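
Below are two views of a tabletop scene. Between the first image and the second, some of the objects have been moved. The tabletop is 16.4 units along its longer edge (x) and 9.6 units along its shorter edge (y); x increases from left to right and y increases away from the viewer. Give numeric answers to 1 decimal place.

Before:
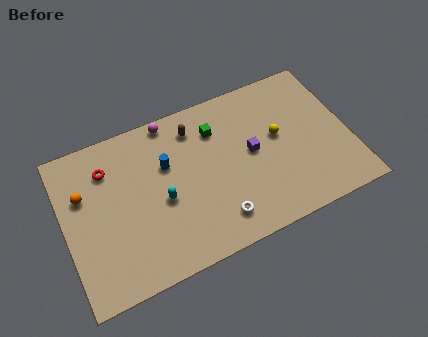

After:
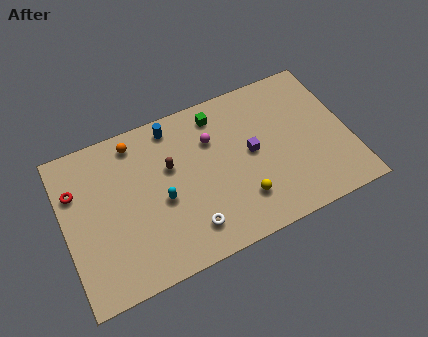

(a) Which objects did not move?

the purple cube and the cyan capsule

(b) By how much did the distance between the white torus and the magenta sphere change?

-2.1

Before: roughly 7.3 units apart; after: 5.2. That's 2.1 units closer together.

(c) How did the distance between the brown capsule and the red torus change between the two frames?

+0.3

They were about 5.1 units apart before and 5.4 after — 0.3 units further apart.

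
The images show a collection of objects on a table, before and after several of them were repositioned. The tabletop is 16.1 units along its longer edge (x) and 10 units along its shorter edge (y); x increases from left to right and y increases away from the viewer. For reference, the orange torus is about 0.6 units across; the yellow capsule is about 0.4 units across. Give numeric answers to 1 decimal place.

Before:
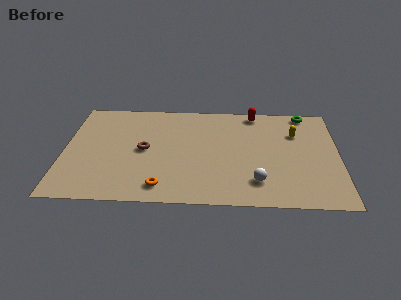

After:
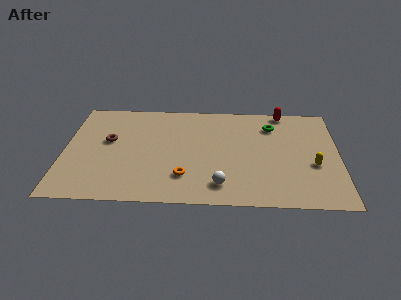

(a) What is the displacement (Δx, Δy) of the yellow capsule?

(1.0, -3.1)

From the two frames, the yellow capsule sits at roughly (13.6, 7.0) before and (14.6, 3.9) after.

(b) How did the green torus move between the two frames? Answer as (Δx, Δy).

(-2.0, -1.4)

From the two frames, the green torus sits at roughly (14.2, 9.1) before and (12.2, 7.7) after.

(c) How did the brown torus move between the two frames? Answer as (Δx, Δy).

(-2.1, 0.8)

From the two frames, the brown torus sits at roughly (4.7, 5.0) before and (2.6, 5.8) after.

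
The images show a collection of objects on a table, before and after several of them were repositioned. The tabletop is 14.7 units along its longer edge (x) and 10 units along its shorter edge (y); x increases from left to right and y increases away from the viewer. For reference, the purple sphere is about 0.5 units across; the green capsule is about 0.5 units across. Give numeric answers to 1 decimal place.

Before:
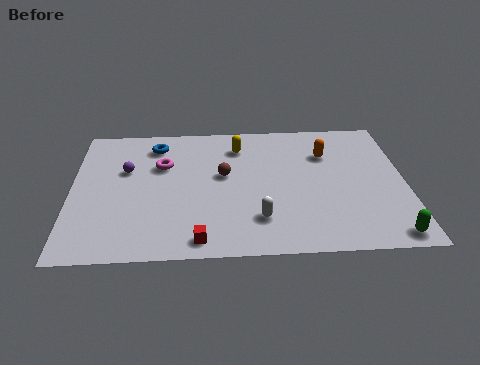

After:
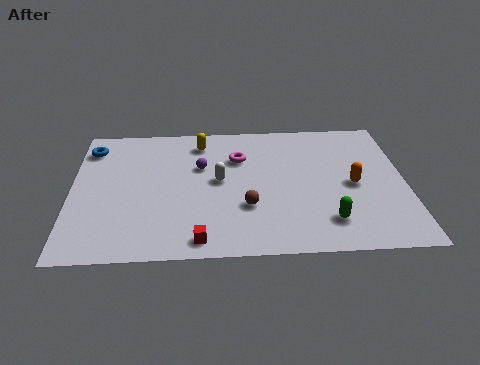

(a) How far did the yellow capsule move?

1.7

The yellow capsule was near (7.4, 7.9) before and (5.7, 8.3) after, so it travelled √(1.7² + 0.4²) ≈ 1.7 units.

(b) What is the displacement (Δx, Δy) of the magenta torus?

(3.4, 0.4)

From the two frames, the magenta torus sits at roughly (4.0, 6.6) before and (7.4, 7.0) after.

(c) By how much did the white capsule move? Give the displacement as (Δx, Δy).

(-1.7, 2.9)

The white capsule was at about (8.2, 2.4) and moved to about (6.5, 5.3).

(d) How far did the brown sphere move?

2.6

The brown sphere moved from about (6.7, 5.7) to (7.7, 3.3), a distance of √(1.0² + 2.4²) ≈ 2.6.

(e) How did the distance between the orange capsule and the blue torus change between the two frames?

+4.4

They were about 7.7 units apart before and 12.1 after — 4.4 units further apart.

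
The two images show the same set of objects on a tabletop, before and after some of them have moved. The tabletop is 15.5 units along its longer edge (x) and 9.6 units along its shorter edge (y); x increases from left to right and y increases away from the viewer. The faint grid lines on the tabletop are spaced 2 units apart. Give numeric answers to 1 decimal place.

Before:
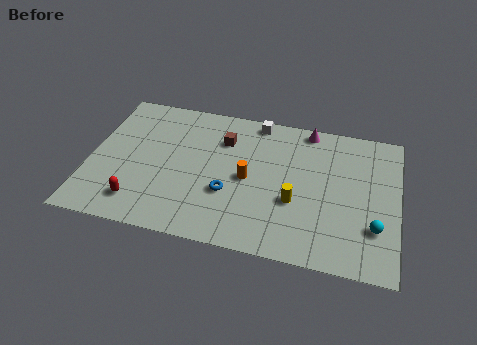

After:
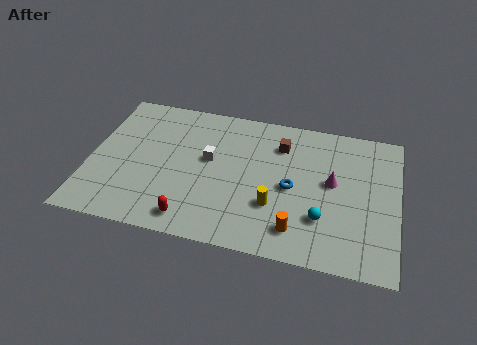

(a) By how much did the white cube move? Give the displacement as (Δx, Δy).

(-2.2, -3.2)

From the two frames, the white cube sits at roughly (8.2, 8.7) before and (6.0, 5.5) after.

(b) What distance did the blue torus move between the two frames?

3.3

From (7.1, 3.4) to (10.2, 4.5), the blue torus covered √(3.1² + 1.1²) ≈ 3.3 units.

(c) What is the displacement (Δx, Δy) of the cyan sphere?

(-2.6, 0.0)

From the two frames, the cyan sphere sits at roughly (14.4, 2.8) before and (11.8, 2.8) after.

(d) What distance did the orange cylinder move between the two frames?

3.8

The orange cylinder moved from about (8.0, 4.6) to (10.6, 1.8), a distance of √(2.6² + 2.8²) ≈ 3.8.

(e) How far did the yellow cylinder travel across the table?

1.1

The yellow cylinder was near (10.4, 3.6) before and (9.4, 3.1) after, so it travelled √(1.0² + 0.5²) ≈ 1.1 units.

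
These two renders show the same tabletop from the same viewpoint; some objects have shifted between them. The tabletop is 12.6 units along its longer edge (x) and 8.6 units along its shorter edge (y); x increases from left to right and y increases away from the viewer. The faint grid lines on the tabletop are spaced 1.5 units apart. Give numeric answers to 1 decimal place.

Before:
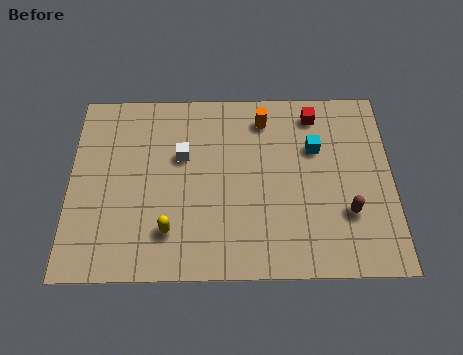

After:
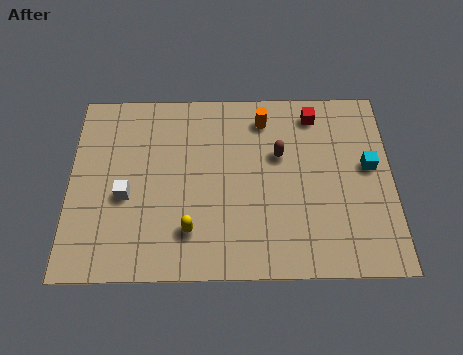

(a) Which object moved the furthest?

the brown capsule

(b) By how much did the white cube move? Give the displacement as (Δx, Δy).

(-2.2, -1.8)

The white cube was at about (4.4, 5.4) and moved to about (2.2, 3.6).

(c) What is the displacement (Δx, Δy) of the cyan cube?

(2.1, -0.9)

From the two frames, the cyan cube sits at roughly (9.6, 5.7) before and (11.7, 4.8) after.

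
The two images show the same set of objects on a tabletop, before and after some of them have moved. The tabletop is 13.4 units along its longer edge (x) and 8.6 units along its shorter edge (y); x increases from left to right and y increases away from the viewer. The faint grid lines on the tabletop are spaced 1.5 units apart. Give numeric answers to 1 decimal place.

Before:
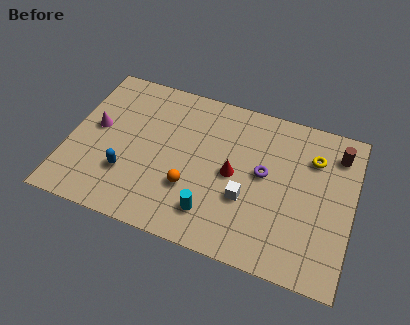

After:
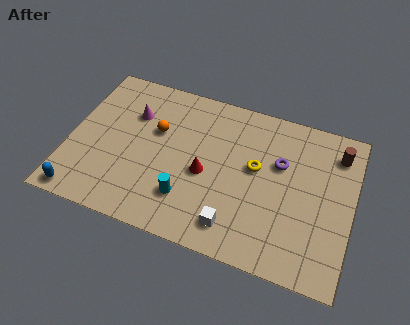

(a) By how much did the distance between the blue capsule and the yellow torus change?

-0.4

They were about 9.3 units apart before and 8.9 after — 0.4 units closer together.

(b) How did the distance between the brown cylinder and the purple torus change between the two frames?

-1.0

They were about 4.0 units apart before and 3.0 after — 1.0 units closer together.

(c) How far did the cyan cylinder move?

1.3

The cyan cylinder was near (7.0, 1.8) before and (5.8, 2.2) after, so it travelled √(1.2² + 0.4²) ≈ 1.3 units.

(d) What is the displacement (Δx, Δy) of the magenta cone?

(1.6, 1.3)

The magenta cone started near (1.2, 4.7) and ended near (2.8, 6.0).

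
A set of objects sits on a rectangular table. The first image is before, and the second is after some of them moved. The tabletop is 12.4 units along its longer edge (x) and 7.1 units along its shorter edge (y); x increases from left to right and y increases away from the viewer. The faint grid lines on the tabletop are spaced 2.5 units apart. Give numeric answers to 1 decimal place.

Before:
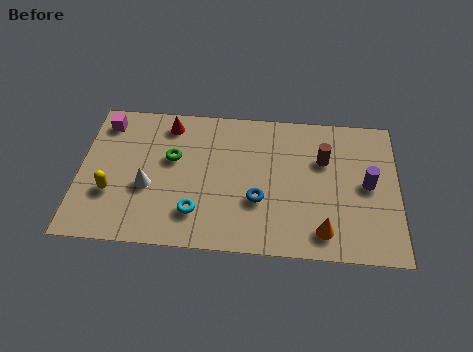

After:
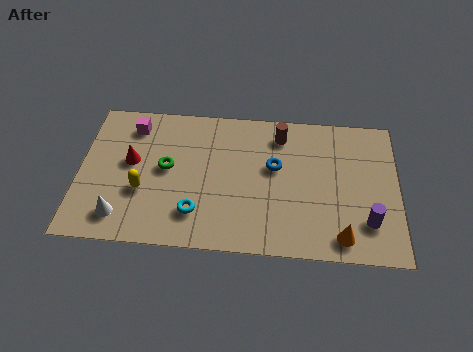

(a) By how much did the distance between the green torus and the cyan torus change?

-0.4

Before: roughly 2.8 units apart; after: 2.4. That's 0.4 units closer together.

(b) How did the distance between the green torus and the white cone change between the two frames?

+1.3

Before: roughly 1.7 units apart; after: 3.0. That's 1.3 units further apart.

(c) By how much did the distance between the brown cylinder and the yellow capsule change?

-2.3

Before: roughly 8.5 units apart; after: 6.2. That's 2.3 units closer together.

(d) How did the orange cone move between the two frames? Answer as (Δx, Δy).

(0.7, -0.2)

From the two frames, the orange cone sits at roughly (9.5, 1.2) before and (10.2, 1.0) after.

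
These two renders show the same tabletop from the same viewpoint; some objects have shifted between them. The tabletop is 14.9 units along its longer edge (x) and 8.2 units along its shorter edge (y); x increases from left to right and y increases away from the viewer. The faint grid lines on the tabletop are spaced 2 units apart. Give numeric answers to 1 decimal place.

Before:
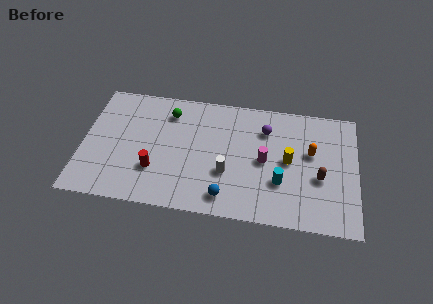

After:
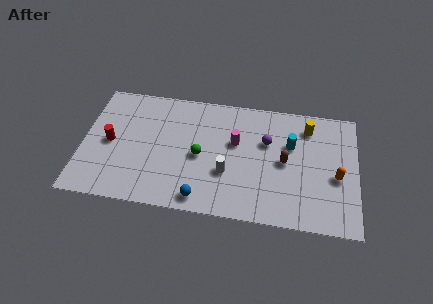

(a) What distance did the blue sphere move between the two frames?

1.3

From (7.9, 1.3) to (6.6, 1.0), the blue sphere covered √(1.3² + 0.3²) ≈ 1.3 units.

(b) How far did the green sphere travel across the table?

3.2

The green sphere was near (4.6, 6.5) before and (6.4, 3.8) after, so it travelled √(1.8² + 2.7²) ≈ 3.2 units.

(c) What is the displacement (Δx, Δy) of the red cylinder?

(-2.5, 1.5)

The red cylinder was at about (4.0, 2.5) and moved to about (1.5, 4.0).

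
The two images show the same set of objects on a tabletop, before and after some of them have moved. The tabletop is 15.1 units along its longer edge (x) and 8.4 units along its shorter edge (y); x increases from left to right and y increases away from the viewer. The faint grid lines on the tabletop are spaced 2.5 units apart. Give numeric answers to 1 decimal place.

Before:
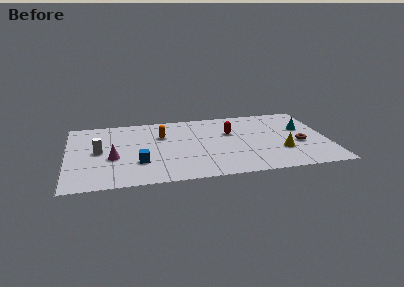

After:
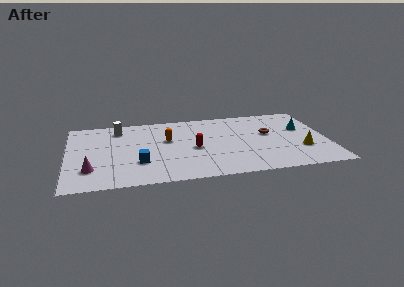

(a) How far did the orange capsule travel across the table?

0.7

The orange capsule was near (5.5, 5.7) before and (5.8, 5.1) after, so it travelled √(0.3² + 0.6²) ≈ 0.7 units.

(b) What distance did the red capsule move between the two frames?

2.7

The red capsule was near (9.5, 5.4) before and (7.3, 3.8) after, so it travelled √(2.2² + 1.6²) ≈ 2.7 units.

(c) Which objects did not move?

the blue cube and the cyan cone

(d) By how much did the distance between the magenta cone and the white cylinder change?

+3.8

Before: roughly 1.2 units apart; after: 5.0. That's 3.8 units further apart.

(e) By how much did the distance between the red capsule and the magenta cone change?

-1.0

Before: roughly 7.2 units apart; after: 6.2. That's 1.0 units closer together.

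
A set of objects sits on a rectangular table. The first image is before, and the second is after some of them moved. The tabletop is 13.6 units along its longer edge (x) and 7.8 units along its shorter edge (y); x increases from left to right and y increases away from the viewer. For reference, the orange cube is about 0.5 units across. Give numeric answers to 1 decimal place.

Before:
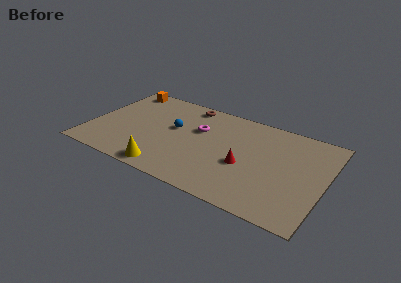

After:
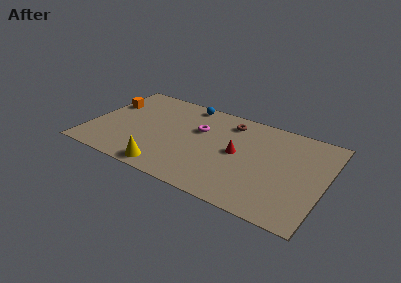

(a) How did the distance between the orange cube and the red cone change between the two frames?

-0.7

Before: roughly 8.6 units apart; after: 7.9. That's 0.7 units closer together.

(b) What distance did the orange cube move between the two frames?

1.8

The orange cube moved from about (1.3, 6.9) to (0.8, 5.2), a distance of √(0.5² + 1.7²) ≈ 1.8.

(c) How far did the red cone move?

0.9

The red cone was near (9.1, 3.2) before and (8.6, 4.0) after, so it travelled √(0.5² + 0.8²) ≈ 0.9 units.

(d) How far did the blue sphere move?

2.5

The blue sphere was near (4.8, 4.5) before and (5.2, 7.0) after, so it travelled √(0.4² + 2.5²) ≈ 2.5 units.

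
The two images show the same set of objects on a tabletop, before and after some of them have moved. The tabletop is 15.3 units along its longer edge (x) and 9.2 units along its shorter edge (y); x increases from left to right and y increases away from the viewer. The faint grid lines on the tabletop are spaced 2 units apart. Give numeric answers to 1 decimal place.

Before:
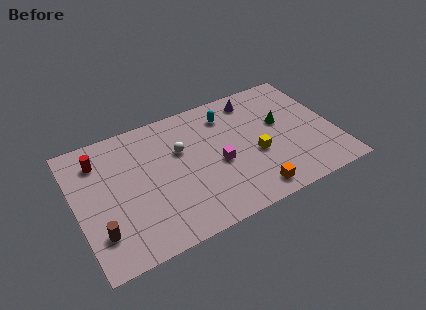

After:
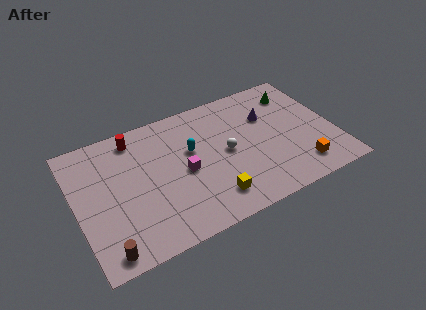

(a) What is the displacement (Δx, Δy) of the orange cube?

(3.0, 0.5)

The orange cube started near (9.9, 1.2) and ended near (12.9, 1.7).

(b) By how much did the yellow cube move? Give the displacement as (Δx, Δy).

(-2.9, -1.9)

The yellow cube was at about (10.5, 3.7) and moved to about (7.6, 1.8).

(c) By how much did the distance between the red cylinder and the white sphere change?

+1.2

The distance was about 4.9 in the first image and 6.1 in the second, so they moved 1.2 units further apart.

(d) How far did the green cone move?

2.2

The green cone moved from about (12.3, 5.4) to (13.5, 7.3), a distance of √(1.2² + 1.9²) ≈ 2.2.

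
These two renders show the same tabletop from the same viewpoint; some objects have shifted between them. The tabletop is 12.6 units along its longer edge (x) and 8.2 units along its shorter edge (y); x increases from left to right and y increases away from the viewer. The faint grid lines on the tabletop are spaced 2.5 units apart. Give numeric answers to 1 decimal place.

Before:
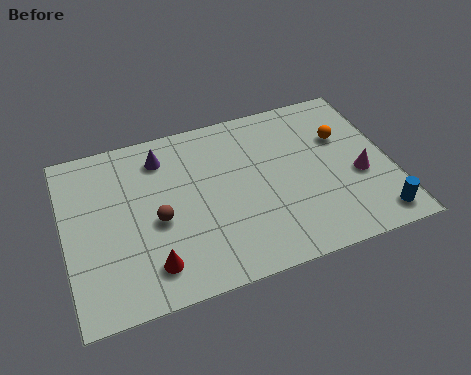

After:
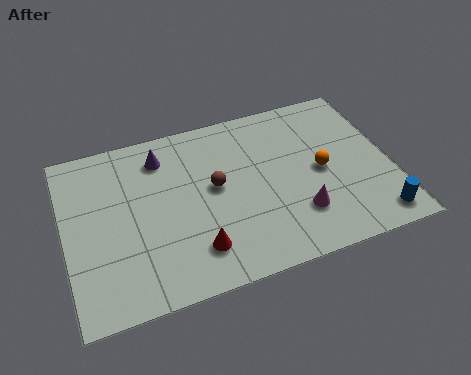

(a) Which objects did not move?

the blue cylinder and the purple cone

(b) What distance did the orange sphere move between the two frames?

1.7

The orange sphere was near (10.9, 5.4) before and (9.9, 4.0) after, so it travelled √(1.0² + 1.4²) ≈ 1.7 units.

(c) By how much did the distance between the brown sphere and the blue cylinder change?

-1.8

Before: roughly 8.6 units apart; after: 6.8. That's 1.8 units closer together.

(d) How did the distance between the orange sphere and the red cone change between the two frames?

-3.1

The distance was about 8.7 in the first image and 5.6 in the second, so they moved 3.1 units closer together.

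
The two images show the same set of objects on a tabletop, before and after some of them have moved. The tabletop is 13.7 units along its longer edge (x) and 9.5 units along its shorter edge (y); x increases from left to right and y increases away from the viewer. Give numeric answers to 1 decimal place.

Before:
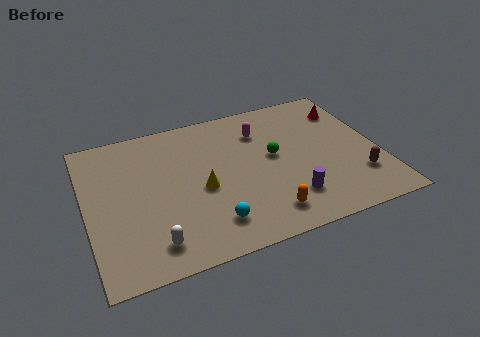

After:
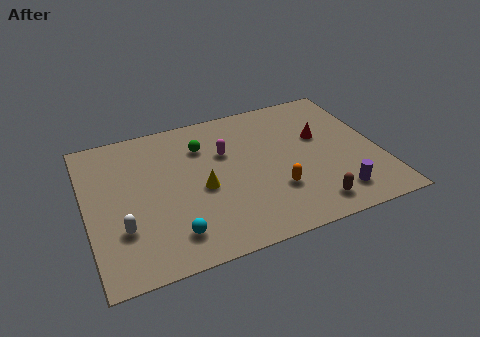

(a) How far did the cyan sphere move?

1.8

The cyan sphere was near (5.5, 1.9) before and (3.7, 1.8) after, so it travelled √(1.8² + 0.1²) ≈ 1.8 units.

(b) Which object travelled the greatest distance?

the green sphere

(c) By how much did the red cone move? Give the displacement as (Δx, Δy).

(-1.5, -1.5)

The red cone started near (12.6, 7.3) and ended near (11.1, 5.8).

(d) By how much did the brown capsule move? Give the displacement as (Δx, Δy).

(-2.4, -1.1)

The brown capsule was at about (12.5, 2.5) and moved to about (10.1, 1.4).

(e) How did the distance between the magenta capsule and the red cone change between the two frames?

+0.3

They were about 4.2 units apart before and 4.5 after — 0.3 units further apart.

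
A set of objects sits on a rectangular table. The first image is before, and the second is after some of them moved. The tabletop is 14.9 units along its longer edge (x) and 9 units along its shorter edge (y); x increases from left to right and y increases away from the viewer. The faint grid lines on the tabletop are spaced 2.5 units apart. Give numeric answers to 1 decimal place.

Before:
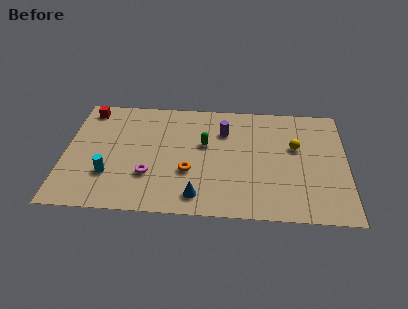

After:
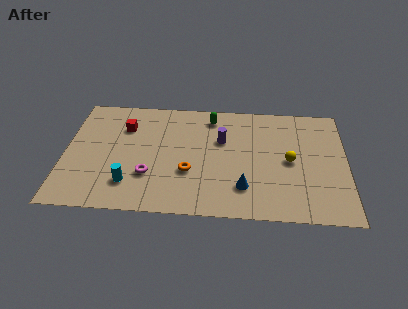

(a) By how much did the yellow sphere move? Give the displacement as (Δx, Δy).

(-0.3, -1.1)

The yellow sphere was at about (12.2, 5.5) and moved to about (11.9, 4.4).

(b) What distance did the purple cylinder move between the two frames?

0.7

From (8.4, 6.5) to (8.3, 5.8), the purple cylinder covered √(0.1² + 0.7²) ≈ 0.7 units.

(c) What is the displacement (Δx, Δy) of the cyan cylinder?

(1.1, -0.6)

The cyan cylinder was at about (2.4, 2.7) and moved to about (3.5, 2.1).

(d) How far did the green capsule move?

2.2

From (7.4, 5.4) to (7.7, 7.6), the green capsule covered √(0.3² + 2.2²) ≈ 2.2 units.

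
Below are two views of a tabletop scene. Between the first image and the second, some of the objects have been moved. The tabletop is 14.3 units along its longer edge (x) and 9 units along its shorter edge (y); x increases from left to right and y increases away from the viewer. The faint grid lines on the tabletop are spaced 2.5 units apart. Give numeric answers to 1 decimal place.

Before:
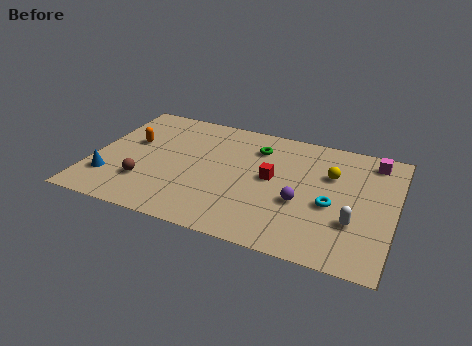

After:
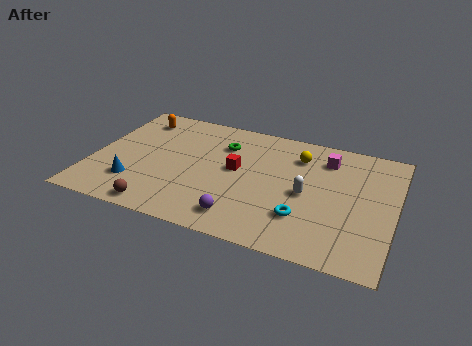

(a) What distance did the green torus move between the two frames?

1.6

The green torus moved from about (7.6, 6.9) to (6.0, 6.6), a distance of √(1.6² + 0.3²) ≈ 1.6.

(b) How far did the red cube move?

1.7

The red cube was near (8.5, 4.8) before and (6.8, 4.9) after, so it travelled √(1.7² + 0.1²) ≈ 1.7 units.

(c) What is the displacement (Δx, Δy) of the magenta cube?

(-2.2, -0.6)

The magenta cube started near (13.1, 7.7) and ended near (10.9, 7.1).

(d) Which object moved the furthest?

the purple sphere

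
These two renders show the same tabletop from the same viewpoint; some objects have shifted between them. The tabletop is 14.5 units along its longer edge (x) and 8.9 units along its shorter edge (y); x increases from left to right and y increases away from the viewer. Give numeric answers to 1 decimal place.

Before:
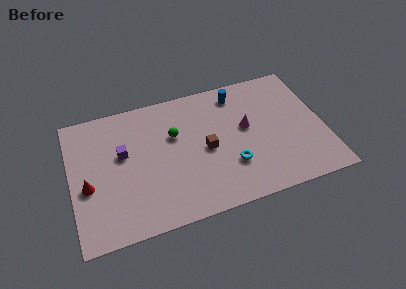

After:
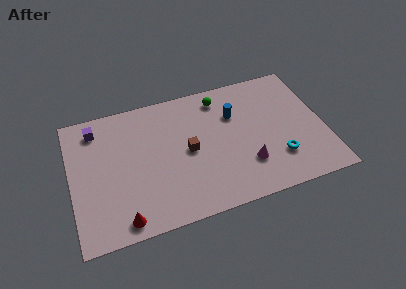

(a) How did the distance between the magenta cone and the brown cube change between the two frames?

+1.2

They were about 2.5 units apart before and 3.7 after — 1.2 units further apart.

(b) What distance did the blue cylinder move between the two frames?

1.4

From (9.8, 7.5) to (9.5, 6.1), the blue cylinder covered √(0.3² + 1.4²) ≈ 1.4 units.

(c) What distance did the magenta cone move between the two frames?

2.5

From (10.1, 5.0) to (9.9, 2.5), the magenta cone covered √(0.2² + 2.5²) ≈ 2.5 units.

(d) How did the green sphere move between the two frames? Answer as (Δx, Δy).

(2.8, 1.8)

The green sphere started near (6.0, 5.7) and ended near (8.8, 7.5).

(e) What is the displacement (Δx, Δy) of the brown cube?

(-1.0, 0.2)

The brown cube started near (7.7, 4.2) and ended near (6.7, 4.4).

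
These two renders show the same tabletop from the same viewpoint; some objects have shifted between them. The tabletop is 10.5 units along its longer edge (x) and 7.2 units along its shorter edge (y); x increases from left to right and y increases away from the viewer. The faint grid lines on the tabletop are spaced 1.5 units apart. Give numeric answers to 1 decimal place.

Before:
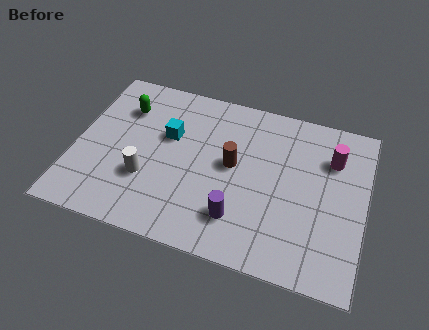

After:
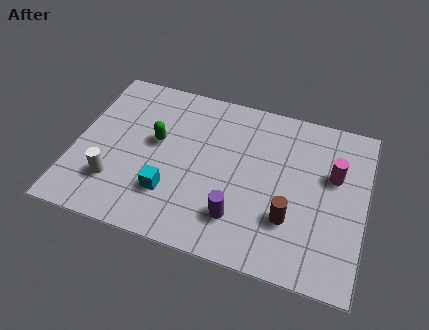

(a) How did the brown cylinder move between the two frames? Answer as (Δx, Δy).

(2.2, -1.7)

The brown cylinder was at about (5.7, 3.9) and moved to about (7.9, 2.2).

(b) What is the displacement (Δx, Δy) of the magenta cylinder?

(0.1, -0.7)

The magenta cylinder started near (9.2, 5.2) and ended near (9.3, 4.5).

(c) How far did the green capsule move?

1.8

The green capsule was near (1.6, 5.3) before and (2.9, 4.1) after, so it travelled √(1.3² + 1.2²) ≈ 1.8 units.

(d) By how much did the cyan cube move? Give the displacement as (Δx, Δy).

(0.3, -2.5)

From the two frames, the cyan cube sits at roughly (3.3, 4.5) before and (3.6, 2.0) after.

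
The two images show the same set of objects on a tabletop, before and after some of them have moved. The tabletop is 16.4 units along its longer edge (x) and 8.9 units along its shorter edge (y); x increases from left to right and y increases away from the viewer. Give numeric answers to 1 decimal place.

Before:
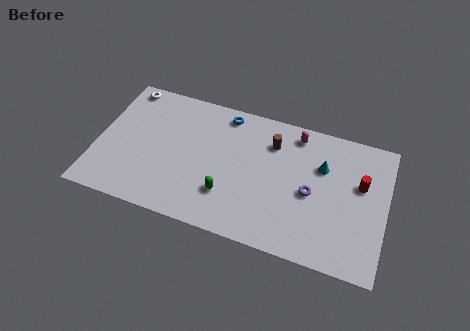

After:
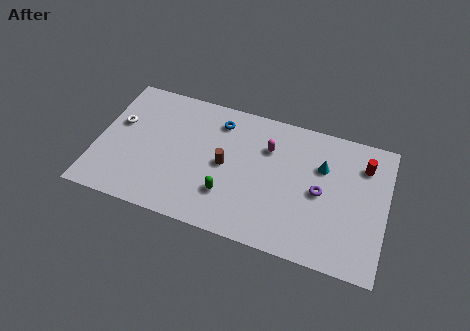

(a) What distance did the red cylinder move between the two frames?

1.3

From (14.9, 5.5) to (15.0, 6.8), the red cylinder covered √(0.1² + 1.3²) ≈ 1.3 units.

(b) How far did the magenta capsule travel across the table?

2.1

The magenta capsule was near (11.1, 7.7) before and (9.6, 6.3) after, so it travelled √(1.5² + 1.4²) ≈ 2.1 units.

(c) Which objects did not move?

the green capsule and the cyan cone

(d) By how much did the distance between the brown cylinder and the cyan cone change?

+2.6

They were about 3.0 units apart before and 5.6 after — 2.6 units further apart.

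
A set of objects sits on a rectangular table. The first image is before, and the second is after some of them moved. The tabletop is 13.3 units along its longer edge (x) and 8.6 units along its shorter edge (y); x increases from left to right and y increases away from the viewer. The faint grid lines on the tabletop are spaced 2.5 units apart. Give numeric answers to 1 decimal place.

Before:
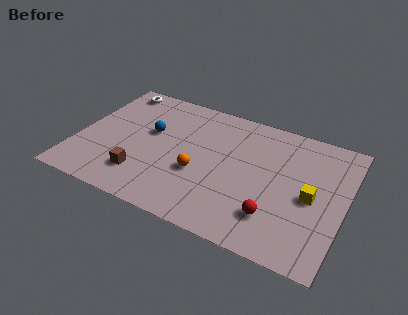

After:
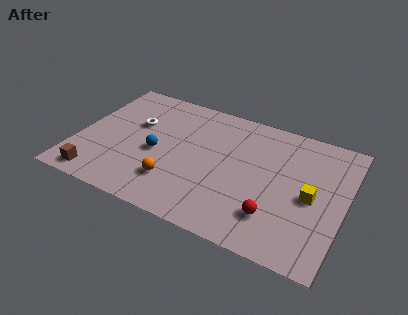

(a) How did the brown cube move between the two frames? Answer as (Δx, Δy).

(-2.1, -1.0)

From the two frames, the brown cube sits at roughly (3.5, 2.0) before and (1.4, 1.0) after.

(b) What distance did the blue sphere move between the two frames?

1.4

From (3.5, 5.1) to (4.0, 3.8), the blue sphere covered √(0.5² + 1.3²) ≈ 1.4 units.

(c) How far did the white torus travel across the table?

2.6

From (1.3, 7.6) to (2.7, 5.4), the white torus covered √(1.4² + 2.2²) ≈ 2.6 units.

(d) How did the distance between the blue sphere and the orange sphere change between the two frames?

-1.3

Before: roughly 3.2 units apart; after: 1.9. That's 1.3 units closer together.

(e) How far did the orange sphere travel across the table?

1.6

The orange sphere was near (6.2, 3.3) before and (5.1, 2.2) after, so it travelled √(1.1² + 1.1²) ≈ 1.6 units.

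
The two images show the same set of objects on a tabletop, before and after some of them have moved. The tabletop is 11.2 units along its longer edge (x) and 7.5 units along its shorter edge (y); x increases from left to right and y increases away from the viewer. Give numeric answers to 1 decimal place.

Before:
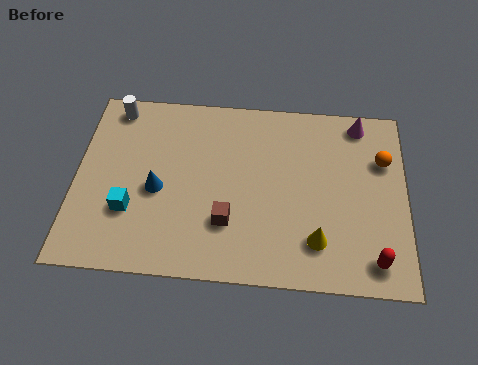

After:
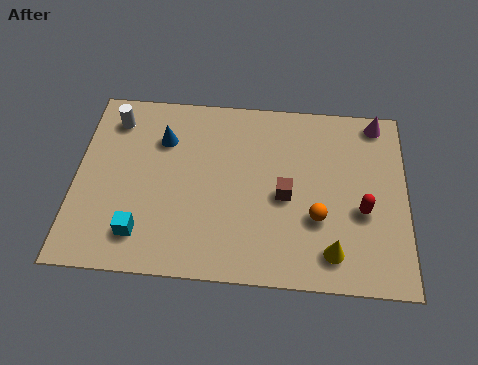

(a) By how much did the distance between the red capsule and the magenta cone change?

-1.8

They were about 5.5 units apart before and 3.7 after — 1.8 units closer together.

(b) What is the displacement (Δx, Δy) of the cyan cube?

(0.4, -0.9)

From the two frames, the cyan cube sits at roughly (1.9, 2.4) before and (2.3, 1.5) after.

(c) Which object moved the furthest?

the orange sphere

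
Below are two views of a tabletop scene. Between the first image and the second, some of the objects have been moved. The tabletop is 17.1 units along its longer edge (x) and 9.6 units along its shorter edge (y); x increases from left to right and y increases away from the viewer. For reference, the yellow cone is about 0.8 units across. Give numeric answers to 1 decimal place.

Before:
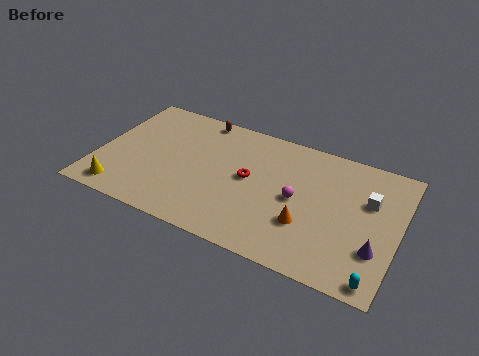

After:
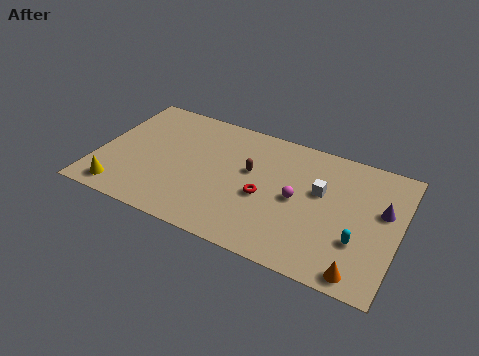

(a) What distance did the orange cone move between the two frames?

3.8

From (12.1, 3.1) to (15.3, 1.0), the orange cone covered √(3.2² + 2.1²) ≈ 3.8 units.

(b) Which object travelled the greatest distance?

the brown capsule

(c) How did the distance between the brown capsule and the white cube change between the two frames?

-6.3

They were about 10.3 units apart before and 4.0 after — 6.3 units closer together.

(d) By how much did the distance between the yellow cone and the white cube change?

-2.7

The distance was about 14.5 in the first image and 11.8 in the second, so they moved 2.7 units closer together.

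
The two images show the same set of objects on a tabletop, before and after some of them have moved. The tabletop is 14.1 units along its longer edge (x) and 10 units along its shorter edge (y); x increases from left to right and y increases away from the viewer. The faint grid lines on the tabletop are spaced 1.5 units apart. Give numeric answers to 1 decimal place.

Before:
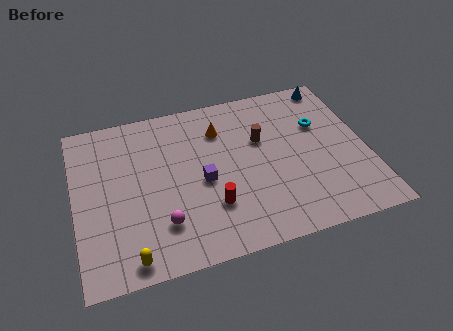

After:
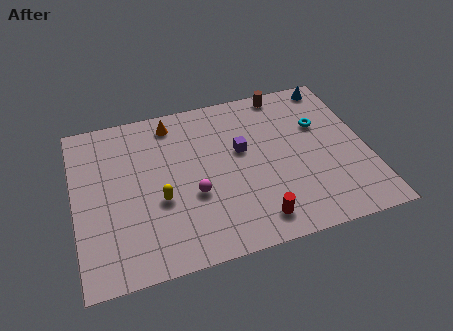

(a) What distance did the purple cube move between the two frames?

2.4

From (6.1, 4.5) to (8.1, 5.9), the purple cube covered √(2.0² + 1.4²) ≈ 2.4 units.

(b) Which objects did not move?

the cyan torus and the blue cone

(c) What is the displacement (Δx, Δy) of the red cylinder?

(2.0, -1.4)

From the two frames, the red cylinder sits at roughly (6.4, 2.9) before and (8.4, 1.5) after.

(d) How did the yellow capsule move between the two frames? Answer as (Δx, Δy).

(1.6, 2.9)

From the two frames, the yellow capsule sits at roughly (2.4, 1.0) before and (4.0, 3.9) after.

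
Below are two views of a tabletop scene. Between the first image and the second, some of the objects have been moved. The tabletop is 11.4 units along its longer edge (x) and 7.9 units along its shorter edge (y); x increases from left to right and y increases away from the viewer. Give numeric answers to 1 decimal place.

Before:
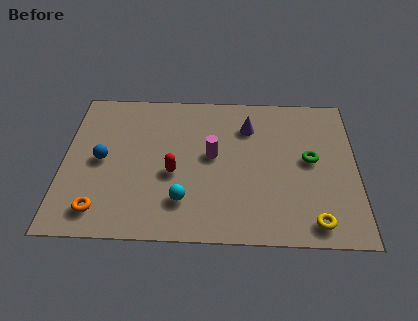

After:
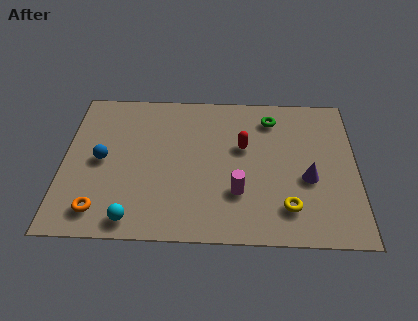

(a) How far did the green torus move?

2.7

From (9.6, 4.2) to (8.1, 6.4), the green torus covered √(1.5² + 2.2²) ≈ 2.7 units.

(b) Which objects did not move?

the blue sphere and the orange torus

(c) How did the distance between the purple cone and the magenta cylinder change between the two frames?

+0.7

They were about 2.1 units apart before and 2.8 after — 0.7 units further apart.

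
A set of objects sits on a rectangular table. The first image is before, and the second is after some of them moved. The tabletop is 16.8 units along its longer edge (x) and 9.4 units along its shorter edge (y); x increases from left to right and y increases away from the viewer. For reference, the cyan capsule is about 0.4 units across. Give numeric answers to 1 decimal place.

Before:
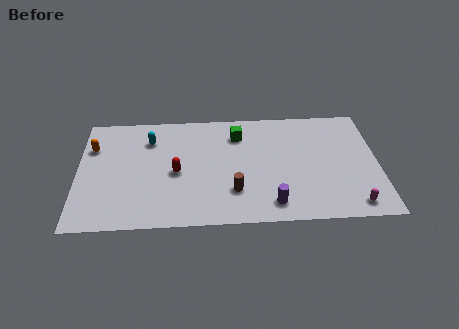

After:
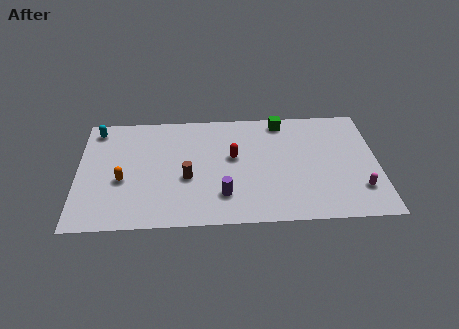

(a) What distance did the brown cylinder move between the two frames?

2.9

The brown cylinder moved from about (8.7, 2.6) to (6.1, 3.8), a distance of √(2.6² + 1.2²) ≈ 2.9.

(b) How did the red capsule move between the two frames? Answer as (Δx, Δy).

(3.2, 1.1)

The red capsule started near (5.5, 4.3) and ended near (8.7, 5.4).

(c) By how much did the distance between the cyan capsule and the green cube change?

+5.5

Before: roughly 5.0 units apart; after: 10.5. That's 5.5 units further apart.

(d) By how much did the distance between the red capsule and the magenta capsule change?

-2.7

Before: roughly 10.3 units apart; after: 7.6. That's 2.7 units closer together.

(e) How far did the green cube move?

2.7

The green cube moved from about (9.0, 7.3) to (11.5, 8.3), a distance of √(2.5² + 1.0²) ≈ 2.7.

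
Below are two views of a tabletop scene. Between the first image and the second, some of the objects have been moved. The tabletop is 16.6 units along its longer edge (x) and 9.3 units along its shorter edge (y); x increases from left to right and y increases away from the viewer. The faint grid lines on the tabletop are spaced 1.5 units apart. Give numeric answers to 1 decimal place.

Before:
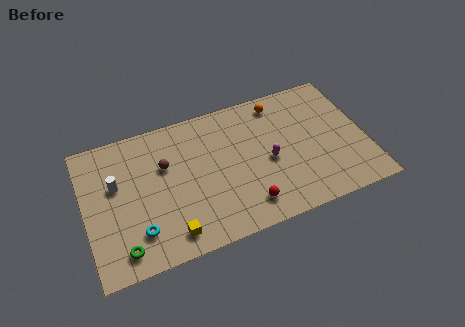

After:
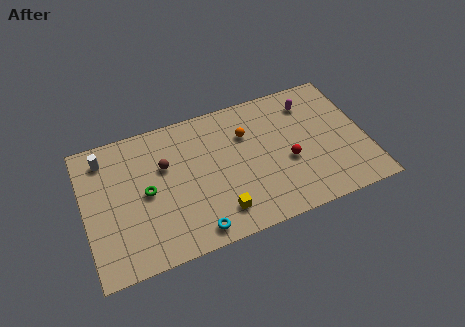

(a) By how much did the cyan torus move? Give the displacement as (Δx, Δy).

(3.2, -1.1)

The cyan torus was at about (2.9, 2.2) and moved to about (6.1, 1.1).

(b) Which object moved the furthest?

the magenta capsule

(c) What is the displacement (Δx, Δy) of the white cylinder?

(-0.5, 2.0)

The white cylinder was at about (1.9, 5.7) and moved to about (1.4, 7.7).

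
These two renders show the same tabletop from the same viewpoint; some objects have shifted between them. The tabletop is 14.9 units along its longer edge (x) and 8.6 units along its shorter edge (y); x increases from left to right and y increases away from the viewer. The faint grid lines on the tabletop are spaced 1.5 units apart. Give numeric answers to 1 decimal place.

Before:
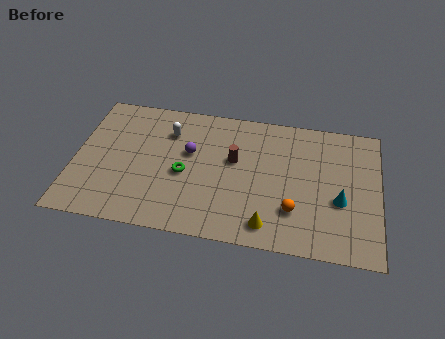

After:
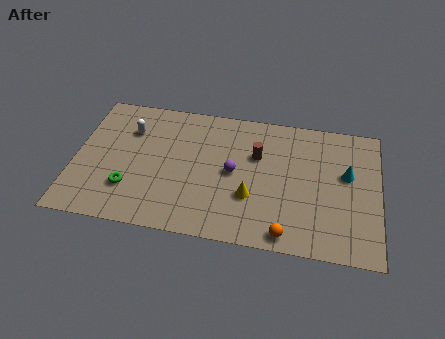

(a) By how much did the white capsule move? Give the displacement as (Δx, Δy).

(-1.9, -0.2)

The white capsule was at about (4.5, 6.4) and moved to about (2.6, 6.2).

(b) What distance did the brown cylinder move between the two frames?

1.2

From (7.8, 5.1) to (8.9, 5.6), the brown cylinder covered √(1.1² + 0.5²) ≈ 1.2 units.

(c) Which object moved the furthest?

the green torus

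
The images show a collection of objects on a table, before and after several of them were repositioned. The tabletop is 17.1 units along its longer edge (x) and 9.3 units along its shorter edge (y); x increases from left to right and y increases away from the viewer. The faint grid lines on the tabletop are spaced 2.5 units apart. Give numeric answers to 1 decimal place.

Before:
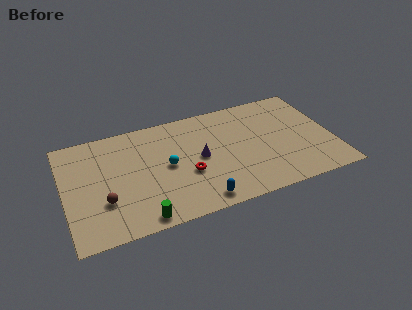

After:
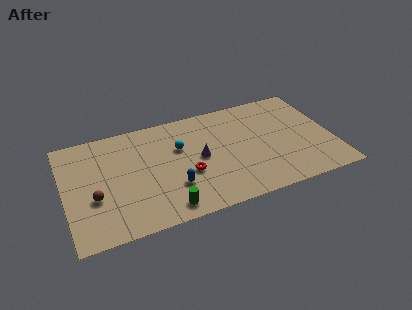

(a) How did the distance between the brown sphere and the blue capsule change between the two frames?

-1.2

They were about 6.1 units apart before and 4.9 after — 1.2 units closer together.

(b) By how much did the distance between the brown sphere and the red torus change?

+0.6

The distance was about 5.3 in the first image and 5.9 in the second, so they moved 0.6 units further apart.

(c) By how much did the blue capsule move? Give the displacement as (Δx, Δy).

(-1.5, 1.7)

The blue capsule started near (8.2, 1.1) and ended near (6.7, 2.8).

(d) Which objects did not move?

the purple cone and the red torus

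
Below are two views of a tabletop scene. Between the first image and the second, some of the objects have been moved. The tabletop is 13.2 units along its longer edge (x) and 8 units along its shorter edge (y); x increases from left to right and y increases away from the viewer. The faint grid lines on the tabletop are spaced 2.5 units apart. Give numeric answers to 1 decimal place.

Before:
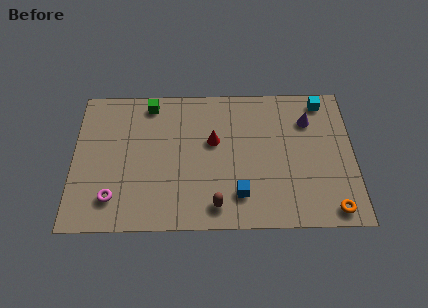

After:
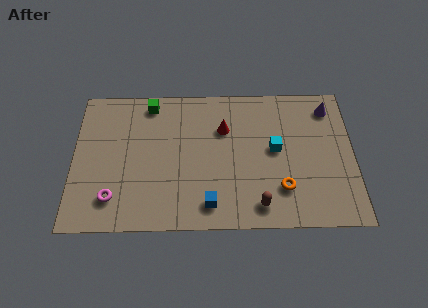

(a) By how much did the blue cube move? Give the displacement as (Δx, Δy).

(-1.4, -0.5)

The blue cube started near (7.8, 1.8) and ended near (6.4, 1.3).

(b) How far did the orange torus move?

2.6

The orange torus moved from about (12.1, 0.9) to (9.8, 2.1), a distance of √(2.3² + 1.2²) ≈ 2.6.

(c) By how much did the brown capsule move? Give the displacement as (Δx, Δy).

(2.0, 0.0)

From the two frames, the brown capsule sits at roughly (6.7, 1.2) before and (8.7, 1.2) after.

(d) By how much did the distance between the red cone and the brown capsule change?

+1.0

Before: roughly 3.6 units apart; after: 4.6. That's 1.0 units further apart.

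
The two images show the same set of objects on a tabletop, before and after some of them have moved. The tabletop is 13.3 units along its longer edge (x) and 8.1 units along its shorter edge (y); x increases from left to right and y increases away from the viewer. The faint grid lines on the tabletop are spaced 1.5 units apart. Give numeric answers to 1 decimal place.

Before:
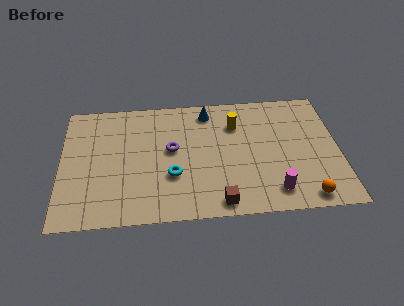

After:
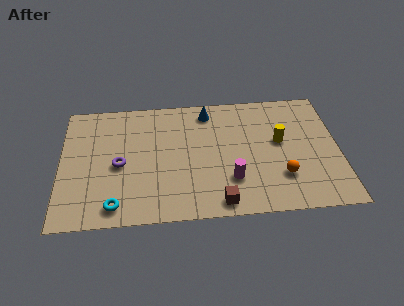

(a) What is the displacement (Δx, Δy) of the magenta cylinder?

(-2.0, 0.9)

The magenta cylinder started near (10.1, 1.4) and ended near (8.1, 2.3).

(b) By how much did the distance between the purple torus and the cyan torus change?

+0.9

They were about 1.7 units apart before and 2.6 after — 0.9 units further apart.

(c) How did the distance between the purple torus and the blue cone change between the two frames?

+2.4

They were about 3.0 units apart before and 5.4 after — 2.4 units further apart.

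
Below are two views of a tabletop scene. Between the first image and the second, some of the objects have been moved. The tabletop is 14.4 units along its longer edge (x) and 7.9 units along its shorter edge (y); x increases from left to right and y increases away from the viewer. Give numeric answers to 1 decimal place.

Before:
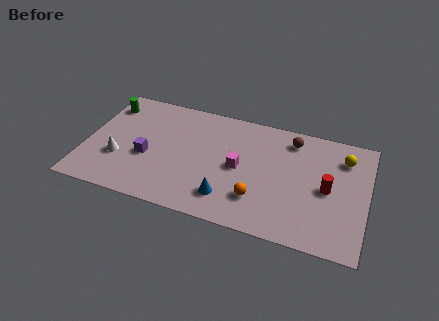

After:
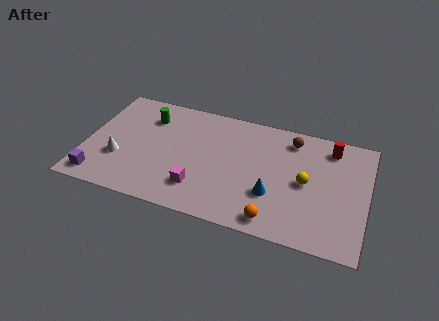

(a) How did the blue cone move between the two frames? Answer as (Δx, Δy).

(2.2, 0.9)

The blue cone started near (7.5, 1.7) and ended near (9.7, 2.6).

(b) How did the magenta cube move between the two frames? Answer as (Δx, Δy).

(-1.9, -2.0)

The magenta cube started near (7.9, 3.9) and ended near (6.0, 1.9).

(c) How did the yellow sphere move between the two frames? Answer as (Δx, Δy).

(-1.8, -2.2)

The yellow sphere was at about (13.1, 6.1) and moved to about (11.3, 3.9).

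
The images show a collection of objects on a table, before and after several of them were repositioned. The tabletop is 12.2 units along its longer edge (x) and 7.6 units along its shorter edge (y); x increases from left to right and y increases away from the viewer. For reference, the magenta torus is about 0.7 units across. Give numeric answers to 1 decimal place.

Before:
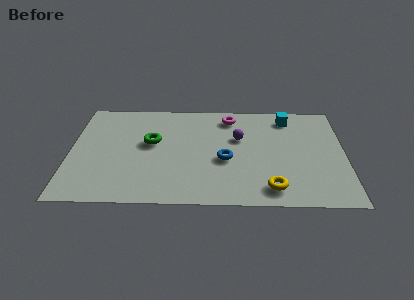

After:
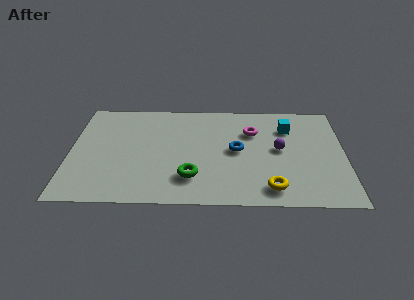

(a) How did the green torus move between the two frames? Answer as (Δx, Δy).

(1.8, -2.5)

From the two frames, the green torus sits at roughly (3.6, 4.4) before and (5.4, 1.9) after.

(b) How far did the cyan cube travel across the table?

0.8

The cyan cube moved from about (9.7, 6.4) to (9.7, 5.6), a distance of √(0.0² + 0.8²) ≈ 0.8.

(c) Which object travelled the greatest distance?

the green torus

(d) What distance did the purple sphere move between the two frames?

2.0

The purple sphere was near (7.5, 4.8) before and (9.3, 4.0) after, so it travelled √(1.8² + 0.8²) ≈ 2.0 units.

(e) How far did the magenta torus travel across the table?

1.5

The magenta torus was near (7.1, 6.4) before and (8.1, 5.3) after, so it travelled √(1.0² + 1.1²) ≈ 1.5 units.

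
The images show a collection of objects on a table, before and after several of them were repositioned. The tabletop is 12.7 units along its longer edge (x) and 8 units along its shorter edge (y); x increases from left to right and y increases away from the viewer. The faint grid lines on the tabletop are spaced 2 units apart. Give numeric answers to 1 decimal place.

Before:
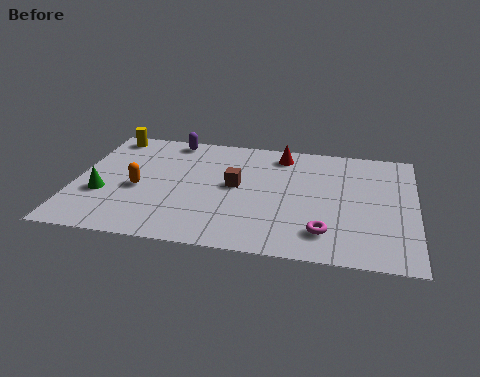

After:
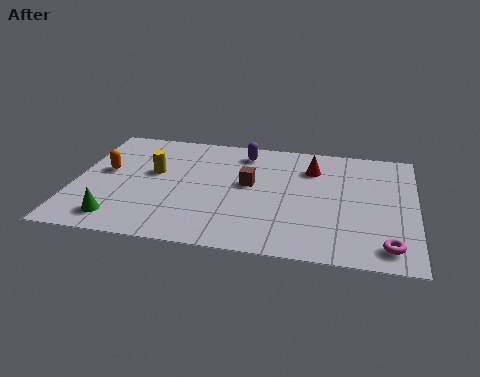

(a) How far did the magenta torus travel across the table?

2.4

The magenta torus was near (9.4, 1.7) before and (11.7, 1.2) after, so it travelled √(2.3² + 0.5²) ≈ 2.4 units.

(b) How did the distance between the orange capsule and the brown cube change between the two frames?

+1.7

They were about 3.7 units apart before and 5.4 after — 1.7 units further apart.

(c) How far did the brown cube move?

0.5

From (6.0, 4.3) to (6.5, 4.5), the brown cube covered √(0.5² + 0.2²) ≈ 0.5 units.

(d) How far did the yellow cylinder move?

3.1

From (1.0, 7.1) to (2.9, 4.7), the yellow cylinder covered √(1.9² + 2.4²) ≈ 3.1 units.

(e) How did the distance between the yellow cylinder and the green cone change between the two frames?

-0.6

They were about 4.2 units apart before and 3.6 after — 0.6 units closer together.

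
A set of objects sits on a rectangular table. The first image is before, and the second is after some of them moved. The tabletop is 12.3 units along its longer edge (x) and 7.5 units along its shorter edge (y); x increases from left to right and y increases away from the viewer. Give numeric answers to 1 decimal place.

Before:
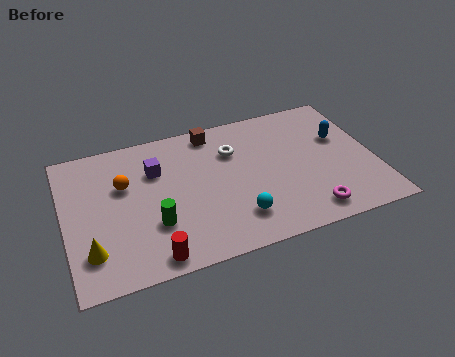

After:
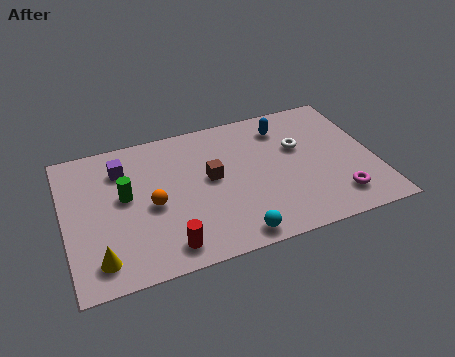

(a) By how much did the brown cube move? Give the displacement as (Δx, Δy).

(-0.3, -2.5)

The brown cube started near (6.1, 6.6) and ended near (5.8, 4.1).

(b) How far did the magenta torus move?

1.3

From (9.4, 1.1) to (10.6, 1.5), the magenta torus covered √(1.2² + 0.4²) ≈ 1.3 units.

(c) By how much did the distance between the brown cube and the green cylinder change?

-1.6

The distance was about 5.0 in the first image and 3.4 in the second, so they moved 1.6 units closer together.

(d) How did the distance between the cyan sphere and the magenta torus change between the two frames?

+1.4

Before: roughly 2.9 units apart; after: 4.3. That's 1.4 units further apart.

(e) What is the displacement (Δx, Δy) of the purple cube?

(-1.3, 0.5)

From the two frames, the purple cube sits at roughly (3.7, 5.2) before and (2.4, 5.7) after.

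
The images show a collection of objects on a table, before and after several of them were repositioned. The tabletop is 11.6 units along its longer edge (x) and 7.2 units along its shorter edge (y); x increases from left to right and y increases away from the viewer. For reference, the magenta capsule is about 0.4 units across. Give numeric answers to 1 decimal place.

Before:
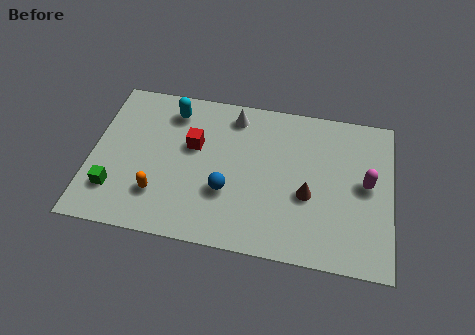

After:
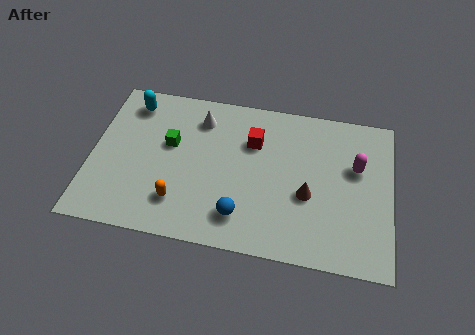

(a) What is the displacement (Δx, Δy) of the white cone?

(-1.3, -0.4)

From the two frames, the white cone sits at roughly (5.4, 6.1) before and (4.1, 5.7) after.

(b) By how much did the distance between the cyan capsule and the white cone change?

+0.3

Before: roughly 2.4 units apart; after: 2.7. That's 0.3 units further apart.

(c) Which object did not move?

the brown cone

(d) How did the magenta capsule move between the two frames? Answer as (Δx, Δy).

(-0.4, 0.7)

From the two frames, the magenta capsule sits at roughly (10.6, 3.8) before and (10.2, 4.5) after.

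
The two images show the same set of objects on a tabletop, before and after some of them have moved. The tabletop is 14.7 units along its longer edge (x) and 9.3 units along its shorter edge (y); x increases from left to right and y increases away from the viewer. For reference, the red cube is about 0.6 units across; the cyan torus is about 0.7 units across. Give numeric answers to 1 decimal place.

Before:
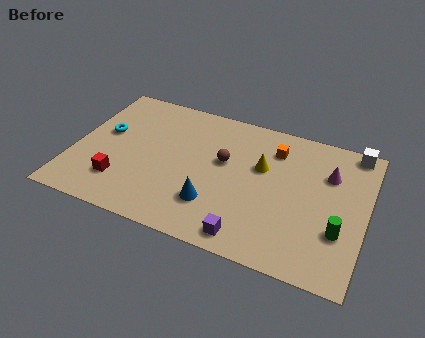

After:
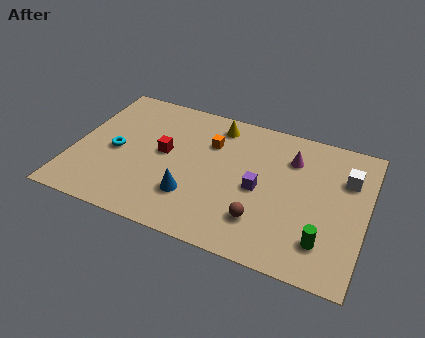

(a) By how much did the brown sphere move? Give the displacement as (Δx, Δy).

(2.2, -3.2)

The brown sphere was at about (7.5, 5.5) and moved to about (9.7, 2.3).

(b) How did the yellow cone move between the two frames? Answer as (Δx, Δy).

(-2.5, 2.1)

The yellow cone started near (9.4, 5.8) and ended near (6.9, 7.9).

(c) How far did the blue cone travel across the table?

1.1

The blue cone moved from about (7.3, 2.5) to (6.2, 2.6), a distance of √(1.1² + 0.1²) ≈ 1.1.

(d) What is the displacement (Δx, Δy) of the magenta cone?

(-1.9, 0.4)

The magenta cone started near (12.7, 6.5) and ended near (10.8, 6.9).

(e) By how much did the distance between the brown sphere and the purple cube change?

-2.7

Before: roughly 4.7 units apart; after: 2.0. That's 2.7 units closer together.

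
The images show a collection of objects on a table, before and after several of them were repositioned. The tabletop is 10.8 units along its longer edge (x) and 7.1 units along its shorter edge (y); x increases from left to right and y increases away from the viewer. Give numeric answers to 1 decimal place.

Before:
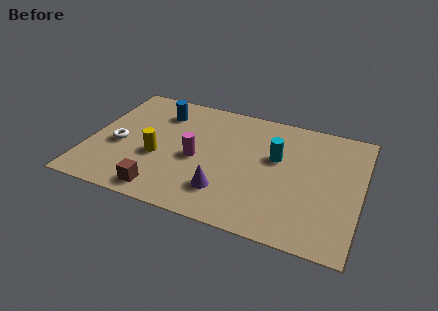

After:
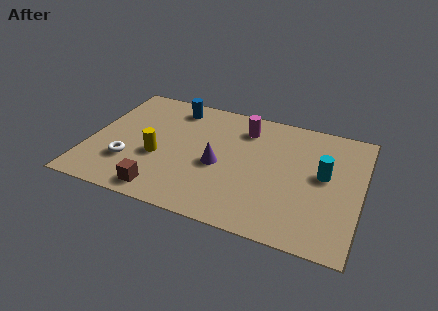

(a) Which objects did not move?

the brown cube and the yellow cylinder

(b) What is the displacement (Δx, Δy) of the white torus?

(0.5, -0.9)

The white torus was at about (1.2, 3.0) and moved to about (1.7, 2.1).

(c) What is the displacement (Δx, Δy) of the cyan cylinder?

(1.9, -0.4)

From the two frames, the cyan cylinder sits at roughly (7.4, 4.3) before and (9.3, 3.9) after.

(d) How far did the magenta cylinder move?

2.9

The magenta cylinder moved from about (4.3, 3.2) to (6.0, 5.6), a distance of √(1.7² + 2.4²) ≈ 2.9.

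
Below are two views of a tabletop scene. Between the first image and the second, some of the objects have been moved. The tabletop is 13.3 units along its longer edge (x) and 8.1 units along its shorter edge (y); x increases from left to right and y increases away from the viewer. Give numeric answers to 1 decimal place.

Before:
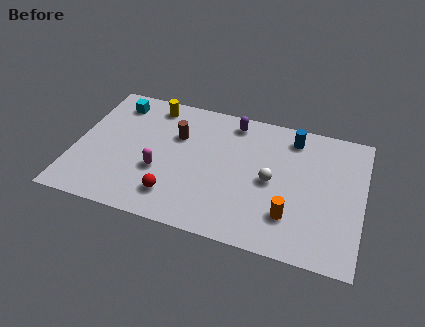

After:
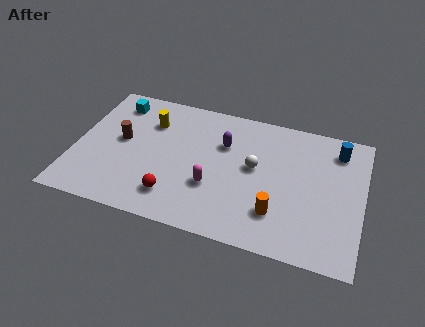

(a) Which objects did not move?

the red sphere and the cyan cube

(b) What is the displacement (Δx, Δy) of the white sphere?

(-0.8, 0.6)

From the two frames, the white sphere sits at roughly (9.1, 3.9) before and (8.3, 4.5) after.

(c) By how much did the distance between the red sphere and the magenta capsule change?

+0.5

The distance was about 1.5 in the first image and 2.0 in the second, so they moved 0.5 units further apart.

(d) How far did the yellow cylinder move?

1.1

The yellow cylinder was near (3.3, 7.0) before and (3.3, 5.9) after, so it travelled √(0.0² + 1.1²) ≈ 1.1 units.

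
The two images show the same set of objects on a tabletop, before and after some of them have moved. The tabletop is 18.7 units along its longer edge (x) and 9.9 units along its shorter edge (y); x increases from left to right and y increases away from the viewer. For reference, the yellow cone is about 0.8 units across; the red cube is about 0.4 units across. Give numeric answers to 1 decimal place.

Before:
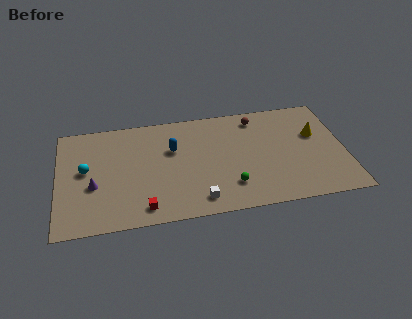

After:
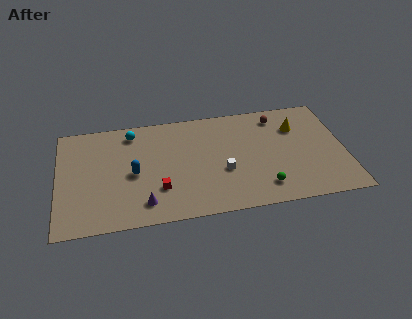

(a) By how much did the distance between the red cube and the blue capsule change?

-3.1

They were about 5.4 units apart before and 2.3 after — 3.1 units closer together.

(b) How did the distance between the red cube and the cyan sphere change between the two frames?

+0.3

They were about 5.4 units apart before and 5.7 after — 0.3 units further apart.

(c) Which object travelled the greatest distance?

the cyan sphere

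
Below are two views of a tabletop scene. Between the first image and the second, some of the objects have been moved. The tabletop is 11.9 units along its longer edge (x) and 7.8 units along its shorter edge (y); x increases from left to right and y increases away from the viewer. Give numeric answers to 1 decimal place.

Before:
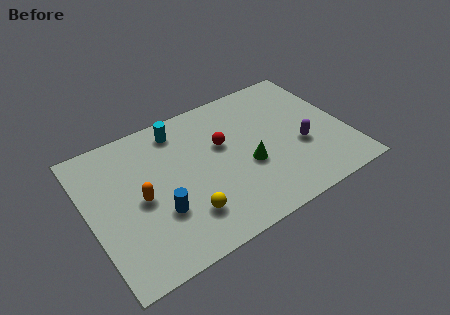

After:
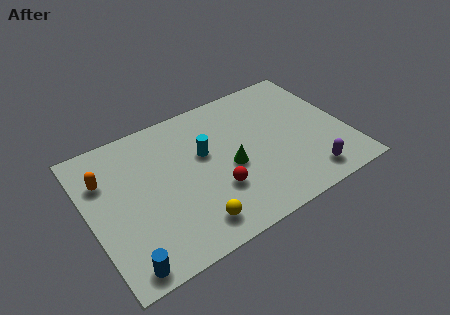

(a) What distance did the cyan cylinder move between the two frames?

2.1

The cyan cylinder was near (4.5, 6.6) before and (5.4, 4.7) after, so it travelled √(0.9² + 1.9²) ≈ 2.1 units.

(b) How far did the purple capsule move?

1.8

The purple capsule was near (9.7, 3.0) before and (9.7, 1.2) after, so it travelled √(0.0² + 1.8²) ≈ 1.8 units.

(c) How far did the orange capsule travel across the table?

2.3

The orange capsule was near (2.3, 3.7) before and (0.9, 5.5) after, so it travelled √(1.4² + 1.8²) ≈ 2.3 units.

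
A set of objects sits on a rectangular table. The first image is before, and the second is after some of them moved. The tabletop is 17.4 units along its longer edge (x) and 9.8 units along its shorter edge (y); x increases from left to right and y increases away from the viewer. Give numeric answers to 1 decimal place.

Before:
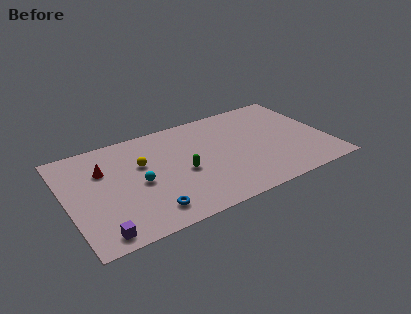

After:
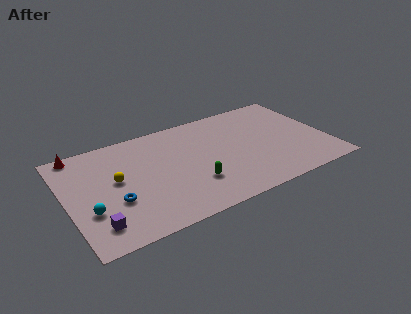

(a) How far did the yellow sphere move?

2.0

The yellow sphere was near (5.1, 6.2) before and (3.3, 5.4) after, so it travelled √(1.8² + 0.8²) ≈ 2.0 units.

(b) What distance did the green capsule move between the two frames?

1.5

The green capsule was near (7.6, 4.3) before and (8.1, 2.9) after, so it travelled √(0.5² + 1.4²) ≈ 1.5 units.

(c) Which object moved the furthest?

the cyan sphere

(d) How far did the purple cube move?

0.8

The purple cube was near (1.7, 1.1) before and (1.6, 1.9) after, so it travelled √(0.1² + 0.8²) ≈ 0.8 units.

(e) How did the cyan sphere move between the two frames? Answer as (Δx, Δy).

(-3.4, -1.2)

From the two frames, the cyan sphere sits at roughly (4.7, 4.5) before and (1.3, 3.3) after.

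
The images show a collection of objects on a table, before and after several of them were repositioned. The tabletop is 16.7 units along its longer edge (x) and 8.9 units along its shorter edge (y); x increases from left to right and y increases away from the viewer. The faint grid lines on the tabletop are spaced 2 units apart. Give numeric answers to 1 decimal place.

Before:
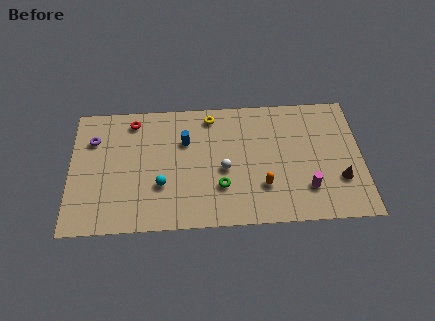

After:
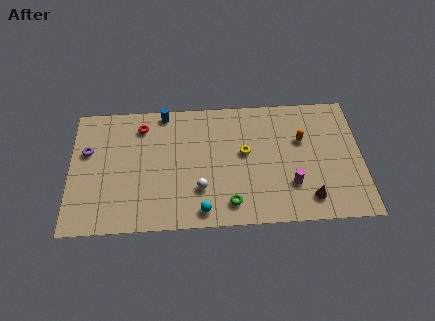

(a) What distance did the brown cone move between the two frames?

2.2

The brown cone moved from about (15.4, 2.8) to (13.6, 1.6), a distance of √(1.8² + 1.2²) ≈ 2.2.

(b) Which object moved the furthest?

the orange capsule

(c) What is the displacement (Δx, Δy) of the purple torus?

(-0.3, -0.8)

The purple torus was at about (1.3, 6.4) and moved to about (1.0, 5.6).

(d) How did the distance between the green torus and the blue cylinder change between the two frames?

+3.7

They were about 3.9 units apart before and 7.6 after — 3.7 units further apart.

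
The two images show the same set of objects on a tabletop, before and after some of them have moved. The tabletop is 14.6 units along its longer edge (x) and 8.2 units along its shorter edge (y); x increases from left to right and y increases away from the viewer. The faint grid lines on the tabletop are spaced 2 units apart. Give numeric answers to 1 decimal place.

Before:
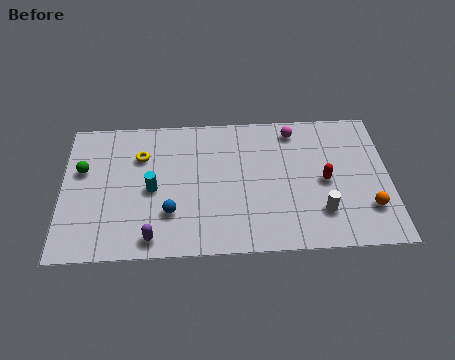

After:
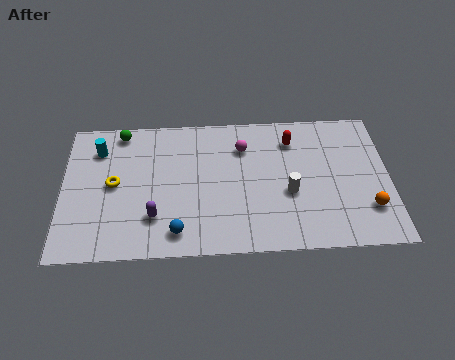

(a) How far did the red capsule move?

2.9

From (11.7, 3.9) to (10.3, 6.4), the red capsule covered √(1.4² + 2.5²) ≈ 2.9 units.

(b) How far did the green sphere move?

2.8

The green sphere moved from about (0.9, 5.1) to (2.6, 7.3), a distance of √(1.7² + 2.2²) ≈ 2.8.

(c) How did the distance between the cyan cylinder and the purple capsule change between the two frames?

+2.0

Before: roughly 2.8 units apart; after: 4.8. That's 2.0 units further apart.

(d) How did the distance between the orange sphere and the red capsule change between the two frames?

+2.8

Before: roughly 2.5 units apart; after: 5.3. That's 2.8 units further apart.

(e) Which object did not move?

the orange sphere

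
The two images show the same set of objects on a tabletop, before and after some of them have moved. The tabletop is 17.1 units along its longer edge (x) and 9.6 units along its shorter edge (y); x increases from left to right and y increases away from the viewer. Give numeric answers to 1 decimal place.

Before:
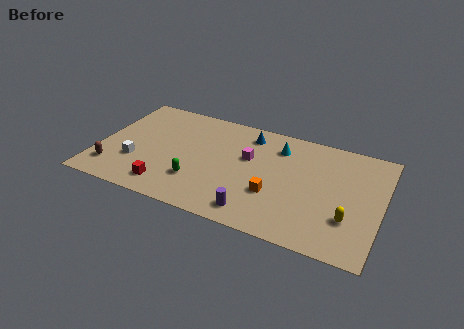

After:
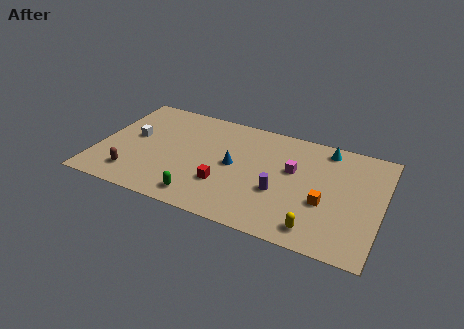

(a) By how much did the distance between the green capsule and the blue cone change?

-2.1

The distance was about 5.9 in the first image and 3.8 in the second, so they moved 2.1 units closer together.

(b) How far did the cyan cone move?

2.9

From (10.7, 7.5) to (13.5, 8.4), the cyan cone covered √(2.8² + 0.9²) ≈ 2.9 units.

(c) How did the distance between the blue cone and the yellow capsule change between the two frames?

-1.9

The distance was about 8.3 in the first image and 6.4 in the second, so they moved 1.9 units closer together.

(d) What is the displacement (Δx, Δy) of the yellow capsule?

(-1.8, -1.5)

From the two frames, the yellow capsule sits at roughly (15.3, 2.9) before and (13.5, 1.4) after.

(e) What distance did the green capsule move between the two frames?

1.4

The green capsule moved from about (6.2, 2.7) to (6.6, 1.4), a distance of √(0.4² + 1.3²) ≈ 1.4.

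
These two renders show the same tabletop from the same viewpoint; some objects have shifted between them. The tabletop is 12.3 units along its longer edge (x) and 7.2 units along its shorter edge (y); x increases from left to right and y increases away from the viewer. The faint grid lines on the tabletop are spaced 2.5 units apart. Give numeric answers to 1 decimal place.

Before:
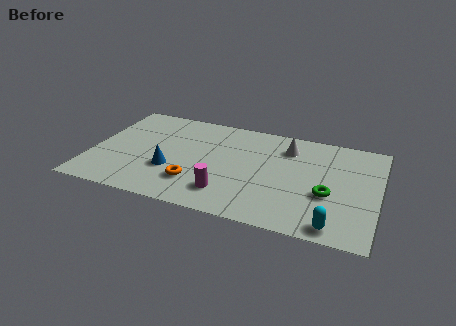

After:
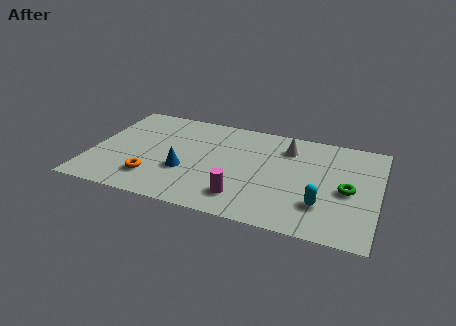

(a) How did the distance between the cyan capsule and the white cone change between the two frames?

-1.3

They were about 5.3 units apart before and 4.0 after — 1.3 units closer together.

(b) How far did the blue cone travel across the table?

0.6

The blue cone moved from about (3.5, 2.5) to (4.1, 2.6), a distance of √(0.6² + 0.1²) ≈ 0.6.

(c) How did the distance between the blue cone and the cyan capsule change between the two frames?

-1.4

The distance was about 7.3 in the first image and 5.9 in the second, so they moved 1.4 units closer together.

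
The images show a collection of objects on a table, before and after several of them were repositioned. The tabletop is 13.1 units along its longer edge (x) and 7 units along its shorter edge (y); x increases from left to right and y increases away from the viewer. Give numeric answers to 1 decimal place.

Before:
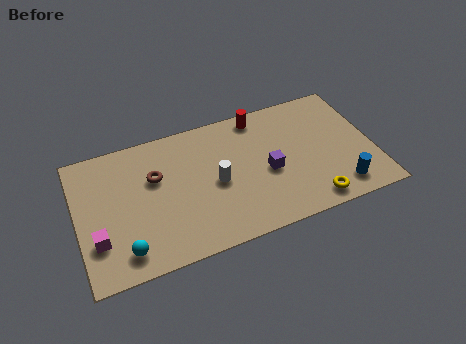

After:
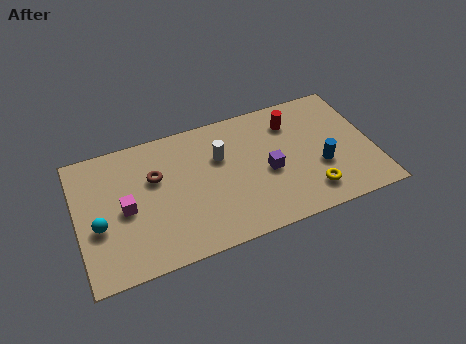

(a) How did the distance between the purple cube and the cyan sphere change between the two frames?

+0.7

The distance was about 6.8 in the first image and 7.5 in the second, so they moved 0.7 units further apart.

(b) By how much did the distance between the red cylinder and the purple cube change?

-0.5

They were about 3.1 units apart before and 2.6 after — 0.5 units closer together.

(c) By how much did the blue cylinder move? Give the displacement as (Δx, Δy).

(-0.7, 1.4)

The blue cylinder was at about (11.4, 1.2) and moved to about (10.7, 2.6).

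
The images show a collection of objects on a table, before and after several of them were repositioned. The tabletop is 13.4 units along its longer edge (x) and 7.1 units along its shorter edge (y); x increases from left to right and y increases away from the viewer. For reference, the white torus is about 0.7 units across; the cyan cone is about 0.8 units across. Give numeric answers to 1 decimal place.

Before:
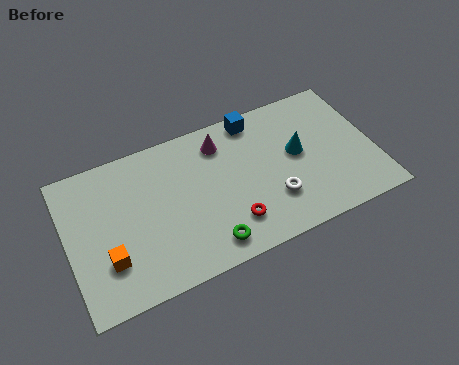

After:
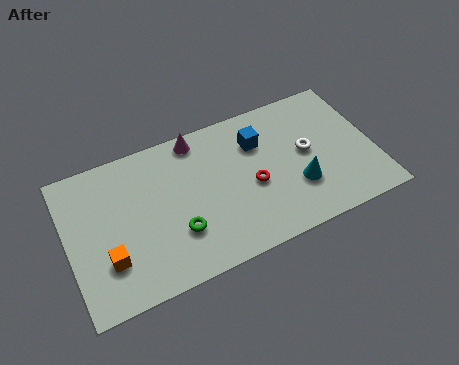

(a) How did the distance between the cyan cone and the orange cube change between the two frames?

-0.4

They were about 8.7 units apart before and 8.3 after — 0.4 units closer together.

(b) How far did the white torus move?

2.4

From (8.8, 2.1) to (10.5, 3.8), the white torus covered √(1.7² + 1.7²) ≈ 2.4 units.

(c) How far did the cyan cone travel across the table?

1.6

The cyan cone was near (10.1, 3.9) before and (9.9, 2.3) after, so it travelled √(0.2² + 1.6²) ≈ 1.6 units.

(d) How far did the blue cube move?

1.2

From (8.5, 6.3) to (8.5, 5.1), the blue cube covered √(0.0² + 1.2²) ≈ 1.2 units.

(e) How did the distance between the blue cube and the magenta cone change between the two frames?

+1.2

Before: roughly 1.7 units apart; after: 2.9. That's 1.2 units further apart.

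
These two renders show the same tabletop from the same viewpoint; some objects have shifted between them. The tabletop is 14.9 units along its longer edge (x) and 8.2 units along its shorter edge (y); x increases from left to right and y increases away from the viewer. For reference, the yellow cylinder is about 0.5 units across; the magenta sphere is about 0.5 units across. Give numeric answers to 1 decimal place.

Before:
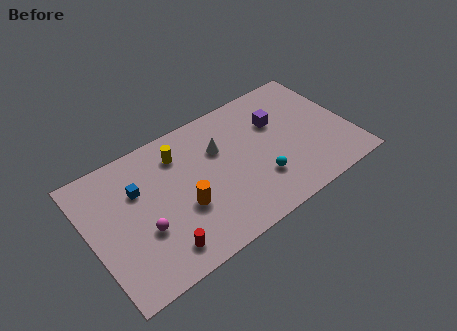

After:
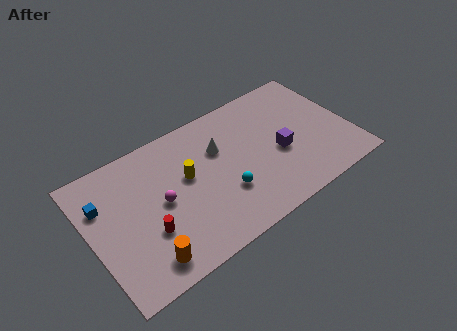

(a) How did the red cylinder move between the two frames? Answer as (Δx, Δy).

(-0.5, 1.4)

The red cylinder started near (3.5, 1.4) and ended near (3.0, 2.8).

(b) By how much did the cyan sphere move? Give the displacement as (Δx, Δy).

(-2.0, 0.3)

From the two frames, the cyan sphere sits at roughly (9.4, 2.4) before and (7.4, 2.7) after.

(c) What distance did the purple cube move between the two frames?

2.0

The purple cube was near (11.0, 5.5) before and (10.8, 3.5) after, so it travelled √(0.2² + 2.0²) ≈ 2.0 units.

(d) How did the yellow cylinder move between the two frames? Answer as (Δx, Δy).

(0.2, -1.6)

The yellow cylinder was at about (5.4, 6.4) and moved to about (5.6, 4.8).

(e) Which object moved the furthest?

the orange cylinder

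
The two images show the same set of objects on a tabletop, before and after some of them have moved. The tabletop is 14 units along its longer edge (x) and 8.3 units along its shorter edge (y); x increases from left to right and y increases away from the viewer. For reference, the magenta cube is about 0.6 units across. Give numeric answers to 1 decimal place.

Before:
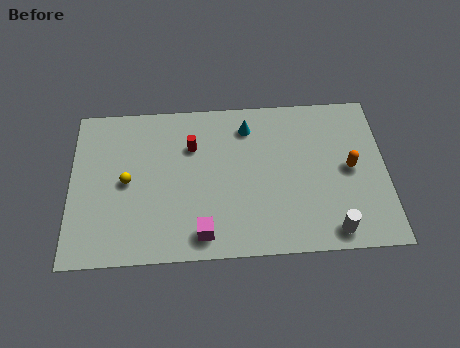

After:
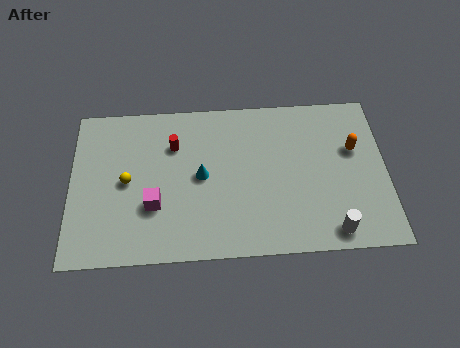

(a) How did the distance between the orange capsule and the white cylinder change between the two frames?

+1.0

Before: roughly 3.3 units apart; after: 4.3. That's 1.0 units further apart.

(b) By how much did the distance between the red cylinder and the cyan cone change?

-0.6

Before: roughly 2.7 units apart; after: 2.1. That's 0.6 units closer together.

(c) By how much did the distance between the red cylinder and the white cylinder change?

+0.7

They were about 7.8 units apart before and 8.5 after — 0.7 units further apart.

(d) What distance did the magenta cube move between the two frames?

2.6

The magenta cube was near (5.8, 1.2) before and (3.7, 2.8) after, so it travelled √(2.1² + 1.6²) ≈ 2.6 units.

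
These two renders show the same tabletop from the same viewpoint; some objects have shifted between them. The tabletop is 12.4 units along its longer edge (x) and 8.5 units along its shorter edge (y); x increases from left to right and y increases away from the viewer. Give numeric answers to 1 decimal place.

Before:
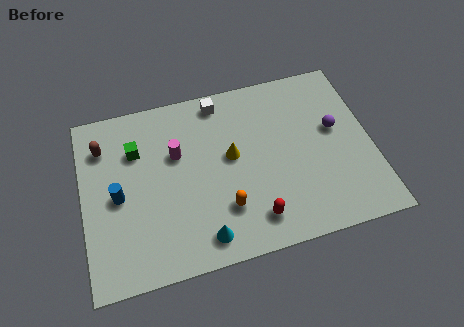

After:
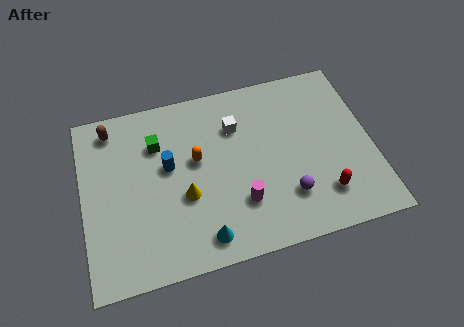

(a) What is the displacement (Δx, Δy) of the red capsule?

(3.0, 0.4)

The red capsule was at about (7.1, 1.5) and moved to about (10.1, 1.9).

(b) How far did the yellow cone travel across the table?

2.5

The yellow cone moved from about (6.4, 4.7) to (4.3, 3.3), a distance of √(2.1² + 1.4²) ≈ 2.5.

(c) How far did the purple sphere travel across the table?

3.5

The purple sphere was near (10.9, 4.9) before and (8.6, 2.2) after, so it travelled √(2.3² + 2.7²) ≈ 3.5 units.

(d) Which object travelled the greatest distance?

the magenta cylinder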